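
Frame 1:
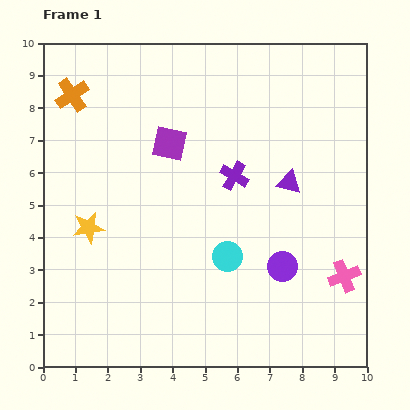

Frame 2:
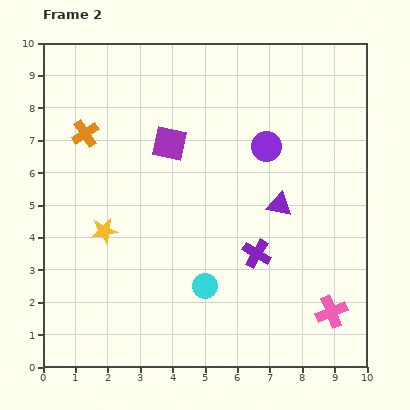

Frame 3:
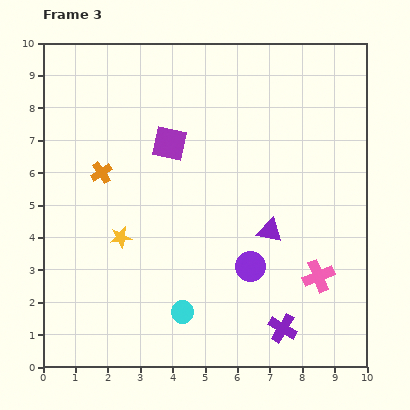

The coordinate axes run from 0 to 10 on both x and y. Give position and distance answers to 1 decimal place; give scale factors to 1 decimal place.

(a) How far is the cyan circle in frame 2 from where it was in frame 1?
1.1

The cyan circle moved from (5.7, 3.4) to (5.0, 2.5), a distance of √(0.7² + 0.9²) ≈ 1.1.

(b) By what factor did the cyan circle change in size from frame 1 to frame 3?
0.7×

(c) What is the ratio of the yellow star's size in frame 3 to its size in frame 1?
0.7×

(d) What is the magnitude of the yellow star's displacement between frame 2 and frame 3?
0.5

The yellow star moved from (1.9, 4.2) to (2.4, 4.0), a distance of √(0.5² + 0.2²) ≈ 0.5.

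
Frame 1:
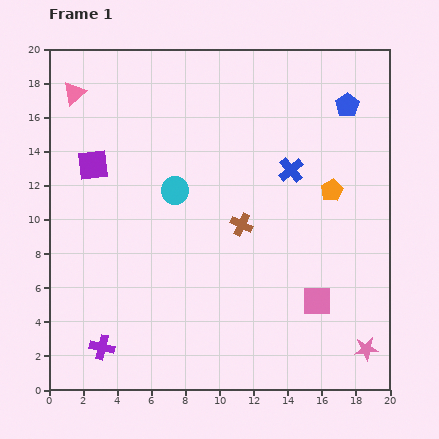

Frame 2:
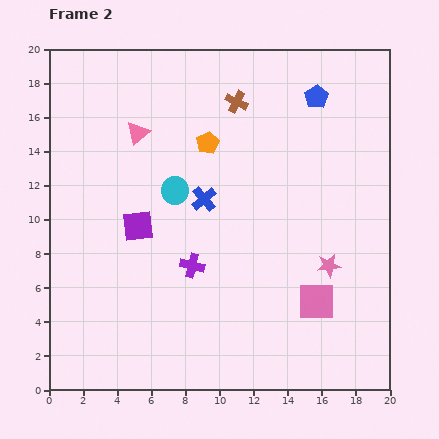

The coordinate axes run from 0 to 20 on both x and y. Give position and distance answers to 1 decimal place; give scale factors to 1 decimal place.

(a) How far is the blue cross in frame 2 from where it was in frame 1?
5.4

The blue cross moved from (14.2, 12.9) to (9.1, 11.2), a distance of √(5.1² + 1.7²) ≈ 5.4.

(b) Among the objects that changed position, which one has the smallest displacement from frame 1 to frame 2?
the blue pentagon

(moved 1.9)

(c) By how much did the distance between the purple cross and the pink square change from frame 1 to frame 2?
-5.3

Distance in frame 1: 12.9. Distance in frame 2: 7.6.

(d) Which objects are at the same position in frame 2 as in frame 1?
the cyan circle, the pink square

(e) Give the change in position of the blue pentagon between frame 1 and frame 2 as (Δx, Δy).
(-1.8, 0.5)

The blue pentagon was at (17.5, 16.7) in frame 1 and (15.7, 17.2) in frame 2.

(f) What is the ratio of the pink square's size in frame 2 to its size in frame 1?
1.3×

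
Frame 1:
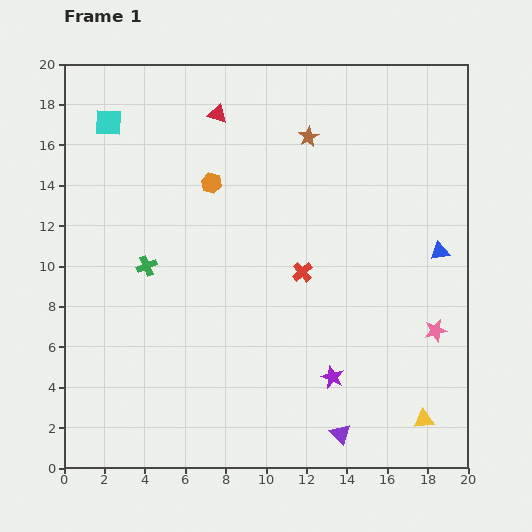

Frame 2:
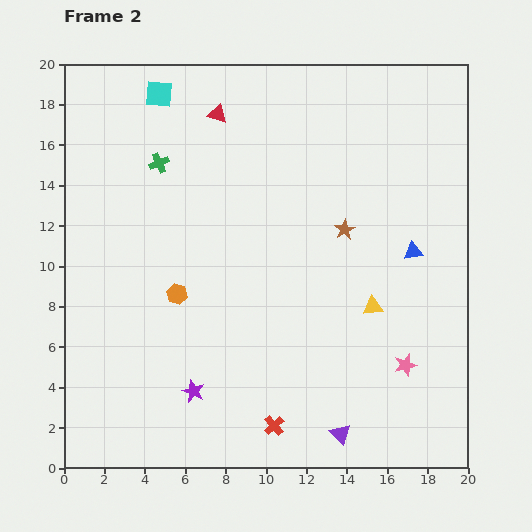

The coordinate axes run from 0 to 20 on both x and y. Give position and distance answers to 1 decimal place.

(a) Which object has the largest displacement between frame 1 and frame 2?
the red cross

(moved 7.7; next 6.9)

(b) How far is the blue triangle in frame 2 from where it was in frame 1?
1.3

The blue triangle moved from (18.6, 10.7) to (17.3, 10.7), a distance of √(1.3² + 0.0²) ≈ 1.3.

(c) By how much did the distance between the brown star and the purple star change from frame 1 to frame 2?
-1.0

Distance in frame 1: 12.0. Distance in frame 2: 11.0.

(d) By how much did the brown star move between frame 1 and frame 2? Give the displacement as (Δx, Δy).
(1.8, -4.6)

The brown star was at (12.1, 16.4) in frame 1 and (13.9, 11.8) in frame 2.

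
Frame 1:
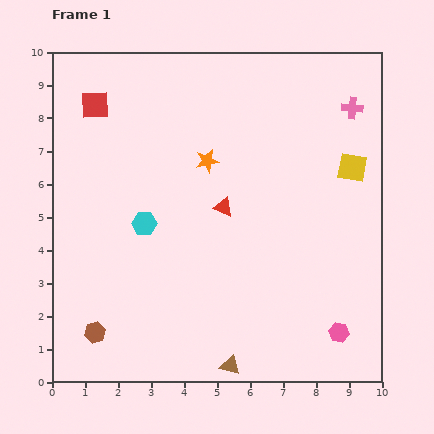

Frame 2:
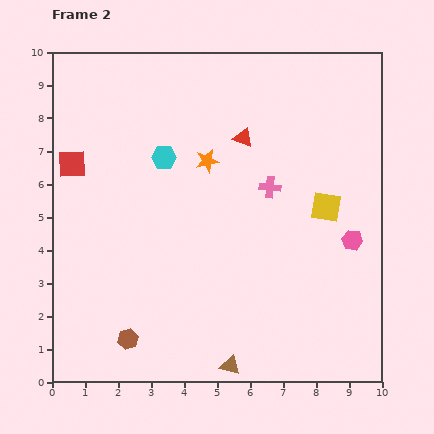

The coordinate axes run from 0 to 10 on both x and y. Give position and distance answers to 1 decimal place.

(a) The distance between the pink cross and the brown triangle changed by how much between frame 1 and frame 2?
-3.1

Distance in frame 1: 8.6. Distance in frame 2: 5.5.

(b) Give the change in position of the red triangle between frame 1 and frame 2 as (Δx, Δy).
(0.6, 2.1)

The red triangle was at (5.2, 5.3) in frame 1 and (5.8, 7.4) in frame 2.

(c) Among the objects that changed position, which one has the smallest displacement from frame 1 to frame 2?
the brown hexagon

(moved 1.0)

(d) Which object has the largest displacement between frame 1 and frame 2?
the pink cross

(moved 3.5; next 2.8)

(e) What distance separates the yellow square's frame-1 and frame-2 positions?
1.4

The yellow square moved from (9.1, 6.5) to (8.3, 5.3), a distance of √(0.8² + 1.2²) ≈ 1.4.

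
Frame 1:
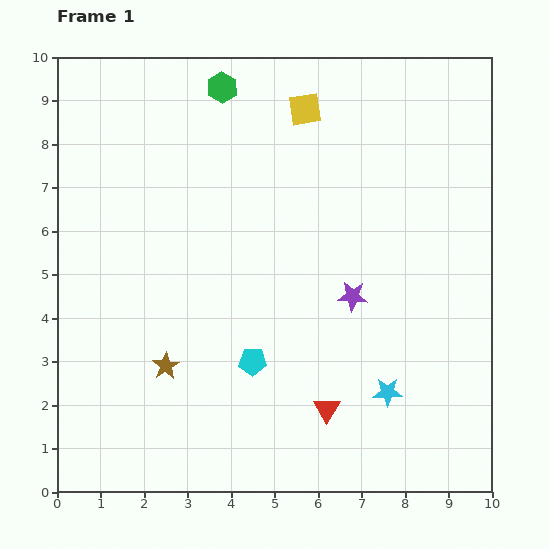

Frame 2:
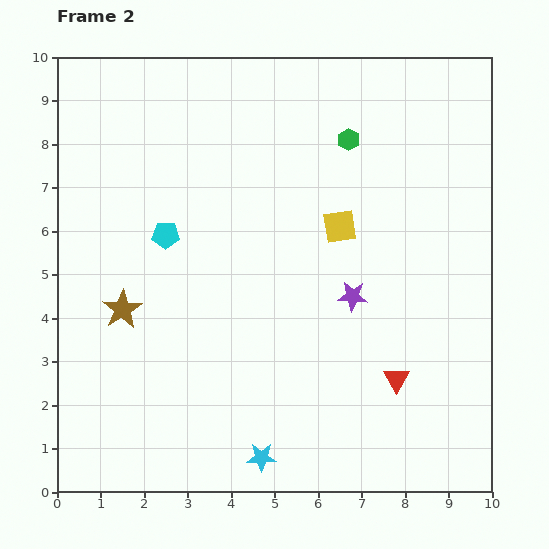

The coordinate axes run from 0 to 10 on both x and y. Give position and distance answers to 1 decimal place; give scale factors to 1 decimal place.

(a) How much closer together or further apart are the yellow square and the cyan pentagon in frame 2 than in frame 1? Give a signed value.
-1.9

Distance in frame 1: 5.9. Distance in frame 2: 4.0.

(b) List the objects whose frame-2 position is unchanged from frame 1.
the purple star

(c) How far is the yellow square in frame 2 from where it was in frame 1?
2.8

The yellow square moved from (5.7, 8.8) to (6.5, 6.1), a distance of √(0.8² + 2.7²) ≈ 2.8.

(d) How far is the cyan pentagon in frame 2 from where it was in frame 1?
3.5

The cyan pentagon moved from (4.5, 3.0) to (2.5, 5.9), a distance of √(2.0² + 2.9²) ≈ 3.5.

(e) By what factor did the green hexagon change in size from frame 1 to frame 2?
0.7×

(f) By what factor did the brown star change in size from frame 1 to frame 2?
1.4×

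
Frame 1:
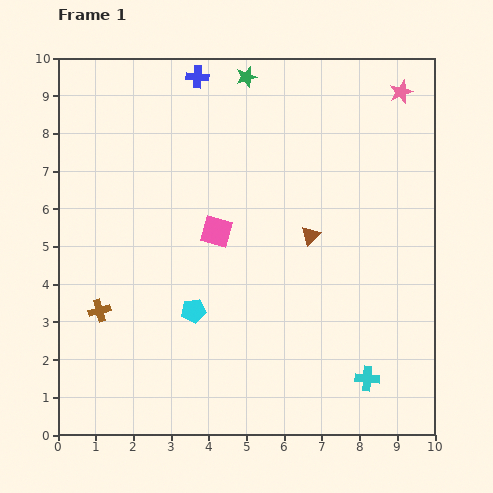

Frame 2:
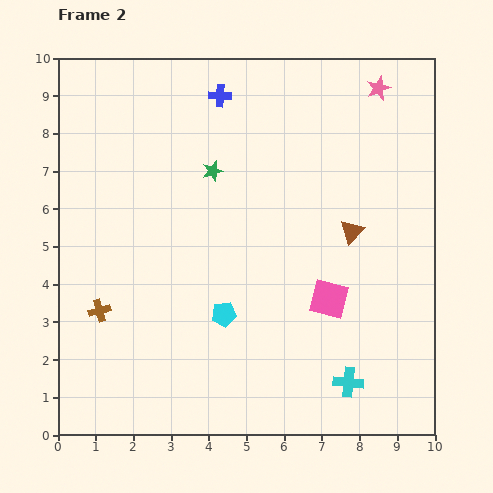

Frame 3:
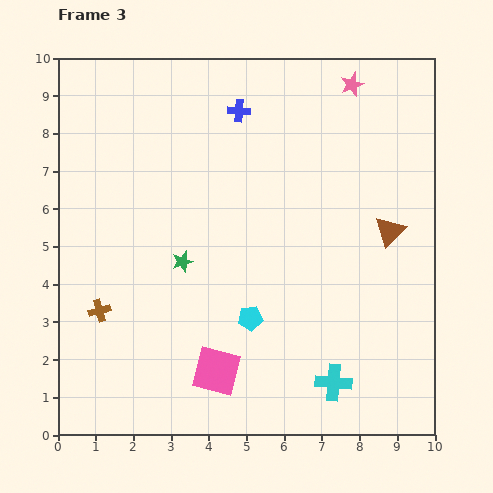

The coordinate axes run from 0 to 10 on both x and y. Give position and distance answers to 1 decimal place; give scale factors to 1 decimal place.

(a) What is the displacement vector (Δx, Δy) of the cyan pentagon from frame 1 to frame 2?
(0.8, -0.1)

The cyan pentagon was at (3.6, 3.3) in frame 1 and (4.4, 3.2) in frame 2.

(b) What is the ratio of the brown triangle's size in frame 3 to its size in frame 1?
1.6×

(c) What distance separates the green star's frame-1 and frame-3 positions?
5.2

The green star moved from (5.0, 9.5) to (3.3, 4.6), a distance of √(1.7² + 4.9²) ≈ 5.2.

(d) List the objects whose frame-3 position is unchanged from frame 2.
the brown cross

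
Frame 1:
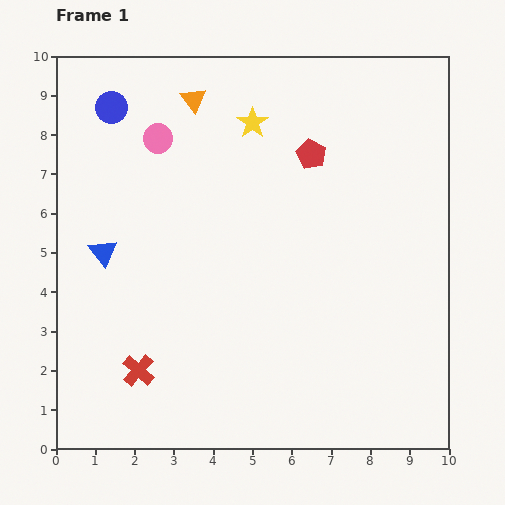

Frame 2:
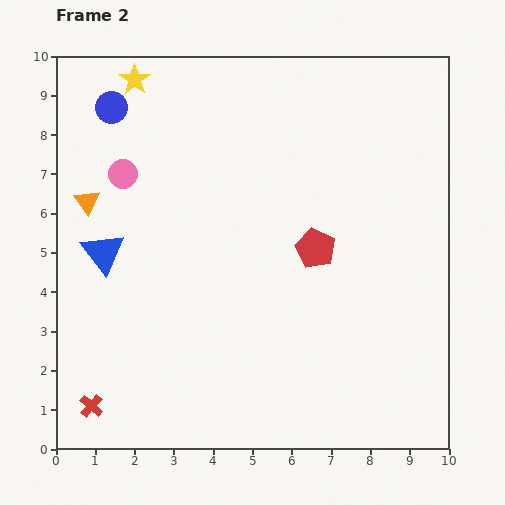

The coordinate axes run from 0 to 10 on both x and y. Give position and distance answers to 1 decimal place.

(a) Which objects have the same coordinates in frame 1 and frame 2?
the blue circle, the blue triangle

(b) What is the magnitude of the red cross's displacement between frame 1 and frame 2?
1.5

The red cross moved from (2.1, 2.0) to (0.9, 1.1), a distance of √(1.2² + 0.9²) ≈ 1.5.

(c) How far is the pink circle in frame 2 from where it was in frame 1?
1.3

The pink circle moved from (2.6, 7.9) to (1.7, 7.0), a distance of √(0.9² + 0.9²) ≈ 1.3.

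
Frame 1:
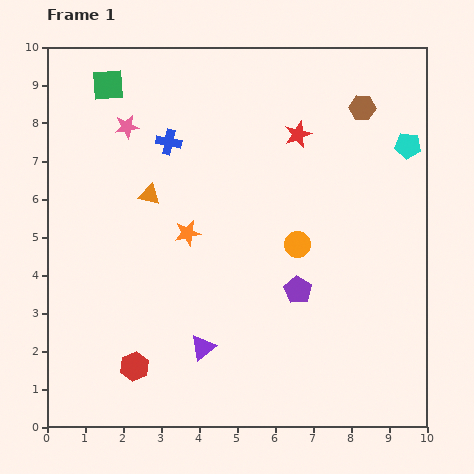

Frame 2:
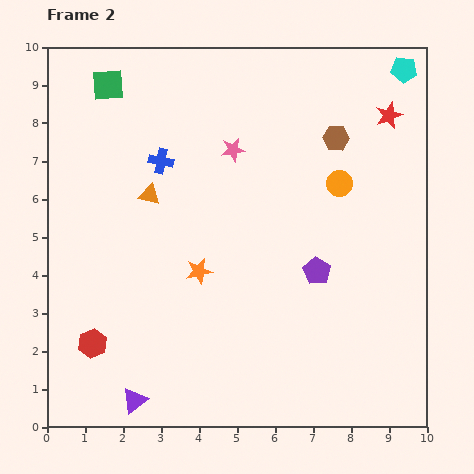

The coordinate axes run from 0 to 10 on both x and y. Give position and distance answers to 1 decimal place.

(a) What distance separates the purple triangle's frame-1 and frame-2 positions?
2.3

The purple triangle moved from (4.1, 2.1) to (2.3, 0.7), a distance of √(1.8² + 1.4²) ≈ 2.3.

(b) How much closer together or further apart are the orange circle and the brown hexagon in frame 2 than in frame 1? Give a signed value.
-2.8

Distance in frame 1: 4.0. Distance in frame 2: 1.2.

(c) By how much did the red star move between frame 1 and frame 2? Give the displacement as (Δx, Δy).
(2.4, 0.5)

The red star was at (6.6, 7.7) in frame 1 and (9.0, 8.2) in frame 2.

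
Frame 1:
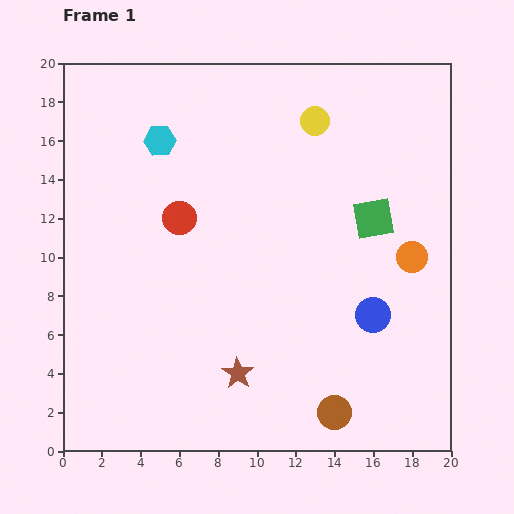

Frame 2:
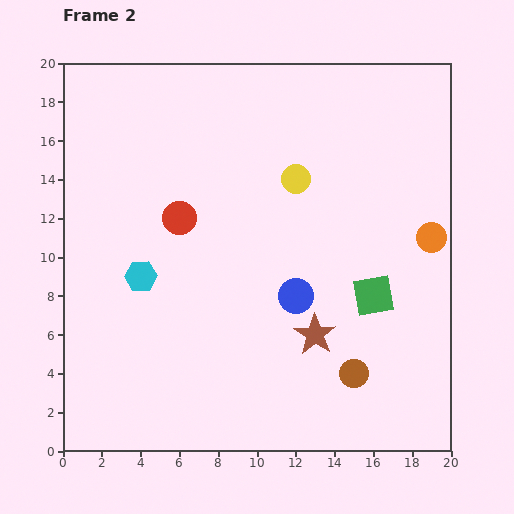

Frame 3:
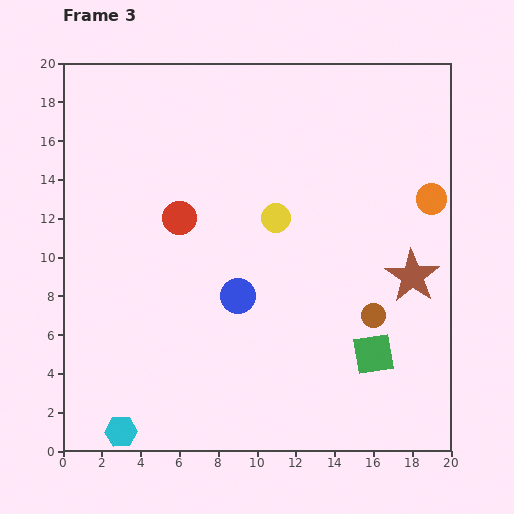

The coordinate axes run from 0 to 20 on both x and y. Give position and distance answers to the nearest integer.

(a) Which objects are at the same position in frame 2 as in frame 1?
the red circle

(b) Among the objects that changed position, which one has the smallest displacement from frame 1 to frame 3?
the orange circle

(moved 3)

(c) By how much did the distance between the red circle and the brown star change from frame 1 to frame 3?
+3

Distance in frame 1: 9. Distance in frame 3: 12.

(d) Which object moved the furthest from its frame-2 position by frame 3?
the cyan hexagon

(moved 8; next 6)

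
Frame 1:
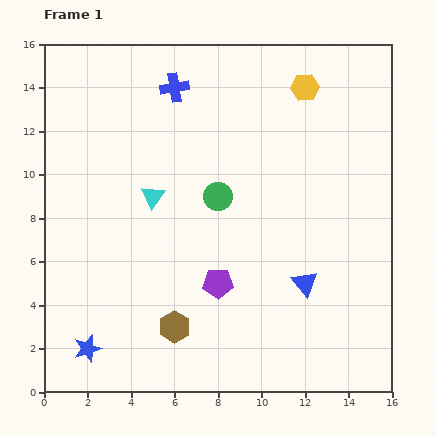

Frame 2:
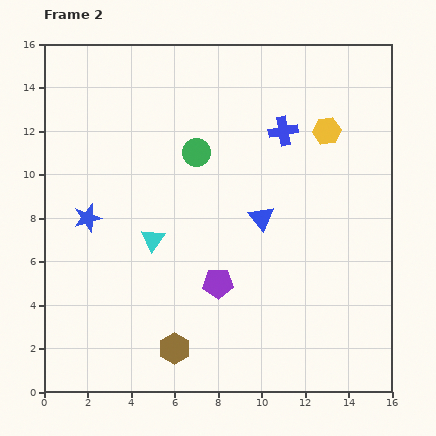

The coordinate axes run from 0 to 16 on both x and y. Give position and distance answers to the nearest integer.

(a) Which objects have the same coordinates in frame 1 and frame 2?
the purple pentagon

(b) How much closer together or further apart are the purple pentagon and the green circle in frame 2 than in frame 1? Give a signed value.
+2

Distance in frame 1: 4. Distance in frame 2: 6.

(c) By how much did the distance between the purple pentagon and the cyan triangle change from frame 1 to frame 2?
-1

Distance in frame 1: 5. Distance in frame 2: 4.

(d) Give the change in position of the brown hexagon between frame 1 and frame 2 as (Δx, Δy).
(0, -1)

The brown hexagon was at (6, 3) in frame 1 and (6, 2) in frame 2.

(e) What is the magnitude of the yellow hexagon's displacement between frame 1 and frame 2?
2

The yellow hexagon moved from (12, 14) to (13, 12), a distance of √(1² + 2²) ≈ 2.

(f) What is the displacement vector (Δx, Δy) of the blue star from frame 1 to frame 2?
(0, 6)

The blue star was at (2, 2) in frame 1 and (2, 8) in frame 2.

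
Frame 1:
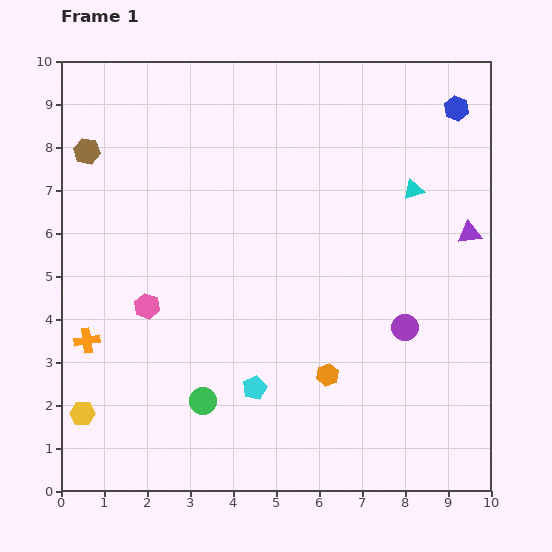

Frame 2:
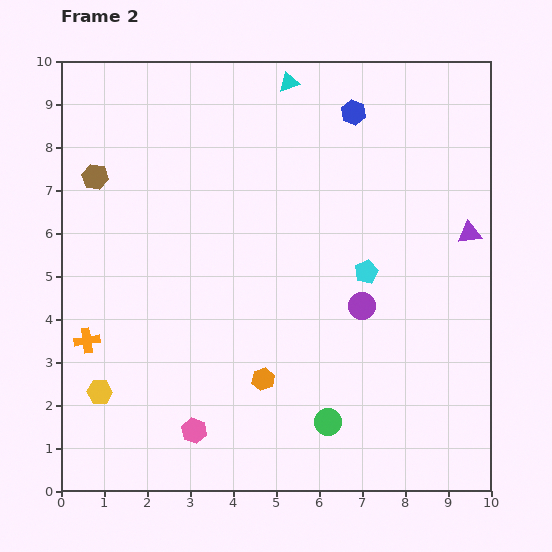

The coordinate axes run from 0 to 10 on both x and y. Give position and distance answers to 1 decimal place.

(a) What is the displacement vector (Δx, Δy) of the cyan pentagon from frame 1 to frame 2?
(2.6, 2.7)

The cyan pentagon was at (4.5, 2.4) in frame 1 and (7.1, 5.1) in frame 2.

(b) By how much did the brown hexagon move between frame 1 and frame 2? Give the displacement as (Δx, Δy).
(0.2, -0.6)

The brown hexagon was at (0.6, 7.9) in frame 1 and (0.8, 7.3) in frame 2.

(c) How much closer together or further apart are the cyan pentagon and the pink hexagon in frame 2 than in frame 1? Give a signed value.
+2.3

Distance in frame 1: 3.1. Distance in frame 2: 5.4.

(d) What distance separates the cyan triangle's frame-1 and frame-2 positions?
3.8

The cyan triangle moved from (8.2, 7.0) to (5.3, 9.5), a distance of √(2.9² + 2.5²) ≈ 3.8.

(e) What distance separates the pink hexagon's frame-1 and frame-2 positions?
3.1

The pink hexagon moved from (2.0, 4.3) to (3.1, 1.4), a distance of √(1.1² + 2.9²) ≈ 3.1.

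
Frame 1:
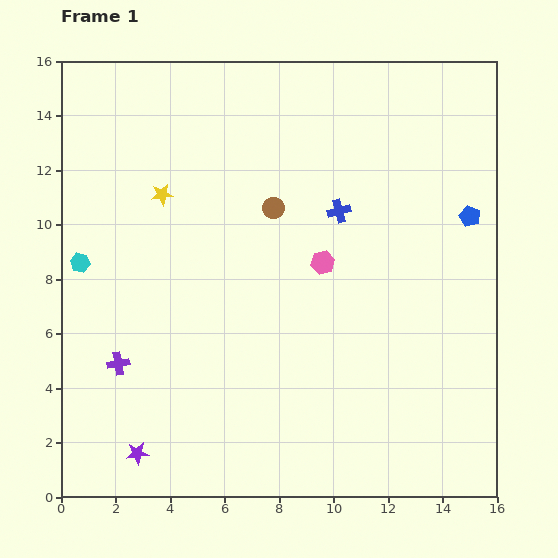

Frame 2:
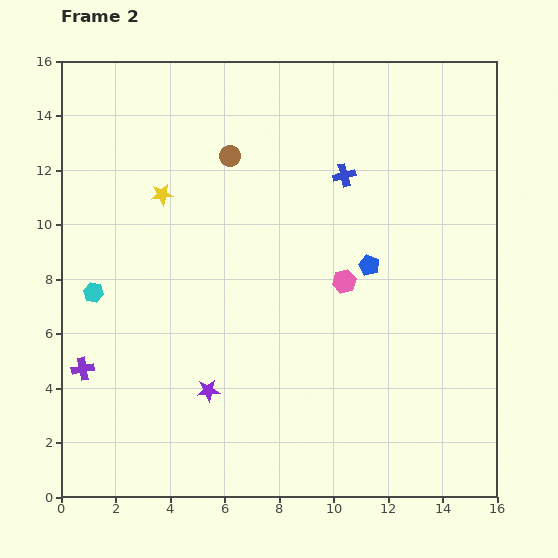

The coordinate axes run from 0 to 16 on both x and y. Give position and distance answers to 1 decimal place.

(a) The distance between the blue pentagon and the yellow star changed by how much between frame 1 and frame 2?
-3.3

Distance in frame 1: 11.3. Distance in frame 2: 8.0.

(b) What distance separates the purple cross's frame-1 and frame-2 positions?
1.3

The purple cross moved from (2.1, 4.9) to (0.8, 4.7), a distance of √(1.3² + 0.2²) ≈ 1.3.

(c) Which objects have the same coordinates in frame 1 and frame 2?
the yellow star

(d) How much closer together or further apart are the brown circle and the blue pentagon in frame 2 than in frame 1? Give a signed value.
-0.7

Distance in frame 1: 7.2. Distance in frame 2: 6.5.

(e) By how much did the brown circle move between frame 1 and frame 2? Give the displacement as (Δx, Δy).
(-1.6, 1.9)

The brown circle was at (7.8, 10.6) in frame 1 and (6.2, 12.5) in frame 2.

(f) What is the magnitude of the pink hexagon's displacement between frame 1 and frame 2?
1.1

The pink hexagon moved from (9.6, 8.6) to (10.4, 7.9), a distance of √(0.8² + 0.7²) ≈ 1.1.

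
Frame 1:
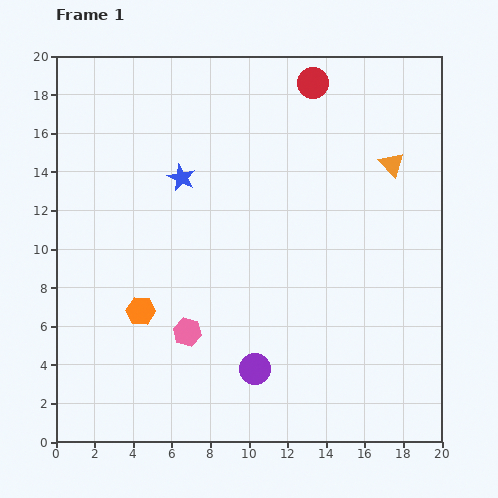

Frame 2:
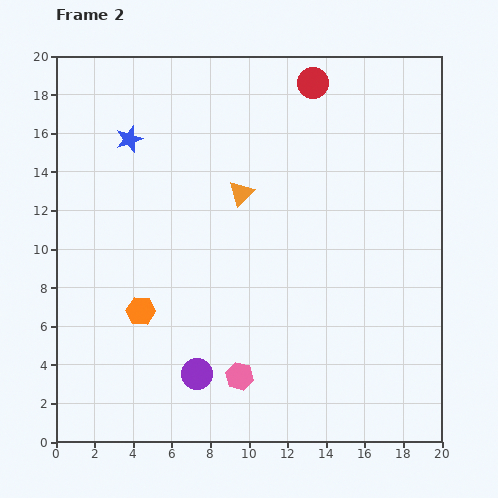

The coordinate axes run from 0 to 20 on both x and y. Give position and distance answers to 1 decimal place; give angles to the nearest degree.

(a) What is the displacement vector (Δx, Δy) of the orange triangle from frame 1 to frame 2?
(-7.8, -1.5)

The orange triangle was at (17.4, 14.4) in frame 1 and (9.6, 12.9) in frame 2.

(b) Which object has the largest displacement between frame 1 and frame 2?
the orange triangle

(moved 7.9; next 3.5)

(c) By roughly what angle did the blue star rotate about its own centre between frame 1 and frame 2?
29° clockwise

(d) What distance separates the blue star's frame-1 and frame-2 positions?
3.4

The blue star moved from (6.5, 13.7) to (3.8, 15.7), a distance of √(2.7² + 2.0²) ≈ 3.4.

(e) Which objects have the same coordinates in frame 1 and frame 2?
the orange hexagon, the red circle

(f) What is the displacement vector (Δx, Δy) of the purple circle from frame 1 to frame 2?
(-3.0, -0.3)

The purple circle was at (10.3, 3.8) in frame 1 and (7.3, 3.5) in frame 2.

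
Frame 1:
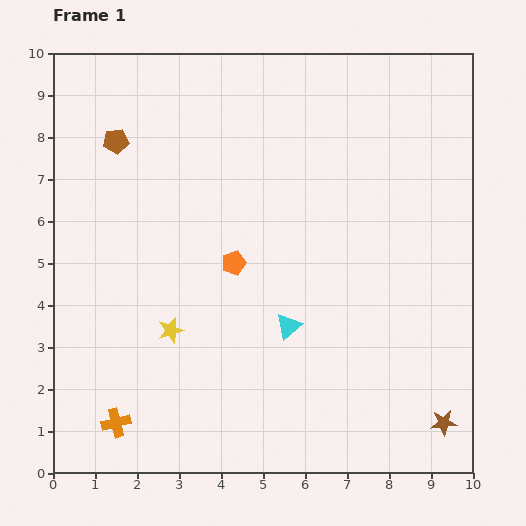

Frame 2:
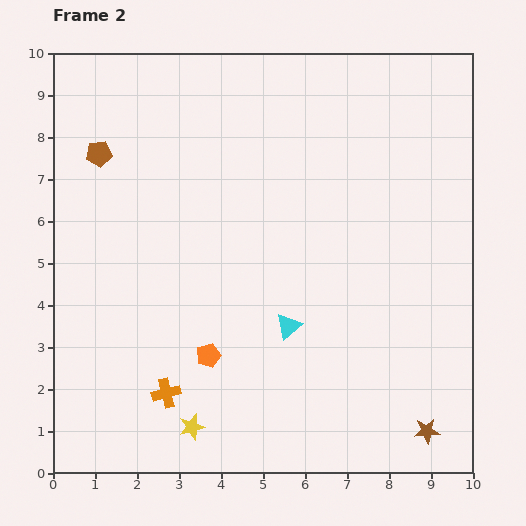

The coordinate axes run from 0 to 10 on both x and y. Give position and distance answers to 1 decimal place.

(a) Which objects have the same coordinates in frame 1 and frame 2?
the cyan triangle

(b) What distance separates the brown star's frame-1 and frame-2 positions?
0.4

The brown star moved from (9.3, 1.2) to (8.9, 1.0), a distance of √(0.4² + 0.2²) ≈ 0.4.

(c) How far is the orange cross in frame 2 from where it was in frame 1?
1.4

The orange cross moved from (1.5, 1.2) to (2.7, 1.9), a distance of √(1.2² + 0.7²) ≈ 1.4.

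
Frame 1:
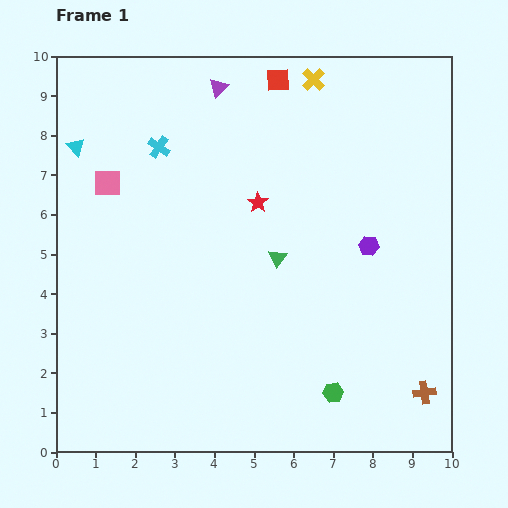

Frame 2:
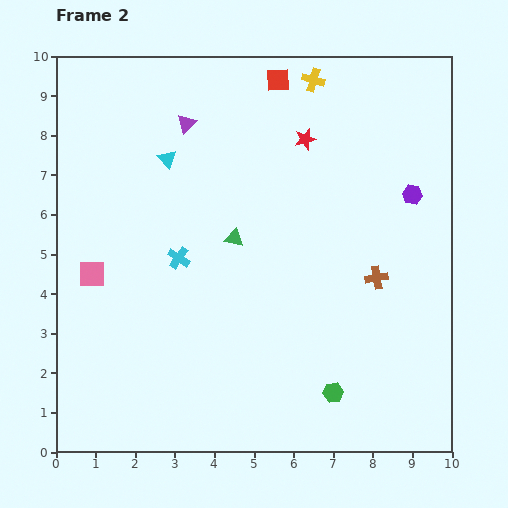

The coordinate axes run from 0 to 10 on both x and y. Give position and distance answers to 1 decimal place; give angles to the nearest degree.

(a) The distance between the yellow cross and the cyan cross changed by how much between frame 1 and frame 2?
+1.3

Distance in frame 1: 4.3. Distance in frame 2: 5.6.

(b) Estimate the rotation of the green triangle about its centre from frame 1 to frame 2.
52° counter-clockwise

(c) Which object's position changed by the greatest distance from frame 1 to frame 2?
the brown cross

(moved 3.1; next 2.8)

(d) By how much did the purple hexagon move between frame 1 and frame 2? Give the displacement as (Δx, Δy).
(1.1, 1.3)

The purple hexagon was at (7.9, 5.2) in frame 1 and (9.0, 6.5) in frame 2.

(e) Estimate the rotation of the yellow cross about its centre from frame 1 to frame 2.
30° counter-clockwise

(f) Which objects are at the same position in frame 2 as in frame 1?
the red square, the green hexagon, the yellow cross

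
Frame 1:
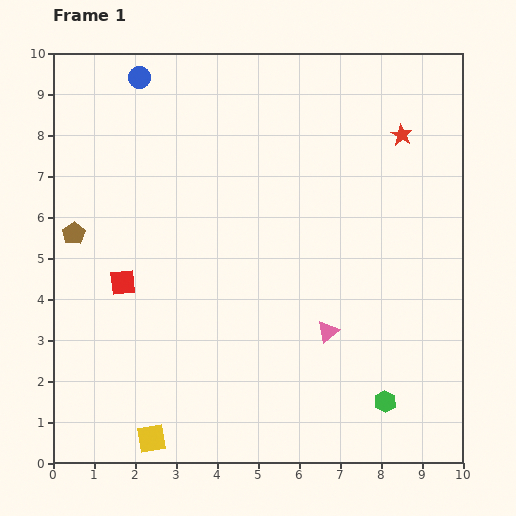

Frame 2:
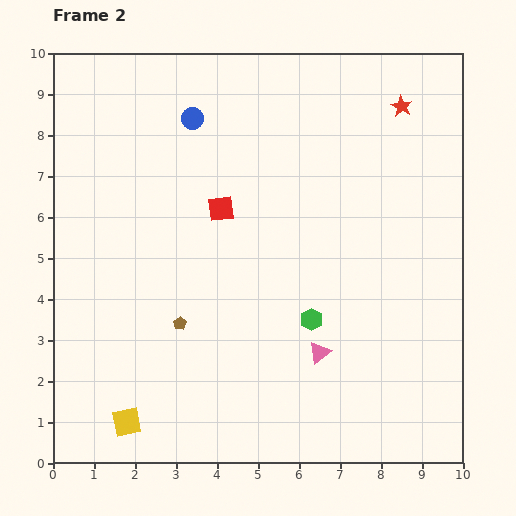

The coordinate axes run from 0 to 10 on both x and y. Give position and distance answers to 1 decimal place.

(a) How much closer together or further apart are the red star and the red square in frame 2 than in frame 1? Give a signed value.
-2.6

Distance in frame 1: 7.7. Distance in frame 2: 5.1.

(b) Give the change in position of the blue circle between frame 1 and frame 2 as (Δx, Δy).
(1.3, -1.0)

The blue circle was at (2.1, 9.4) in frame 1 and (3.4, 8.4) in frame 2.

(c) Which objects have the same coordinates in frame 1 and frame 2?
none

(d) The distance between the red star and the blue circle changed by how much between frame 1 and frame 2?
-1.5

Distance in frame 1: 6.6. Distance in frame 2: 5.1.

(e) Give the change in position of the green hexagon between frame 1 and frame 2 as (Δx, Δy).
(-1.8, 2.0)

The green hexagon was at (8.1, 1.5) in frame 1 and (6.3, 3.5) in frame 2.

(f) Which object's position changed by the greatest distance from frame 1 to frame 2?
the brown pentagon

(moved 3.4; next 3.0)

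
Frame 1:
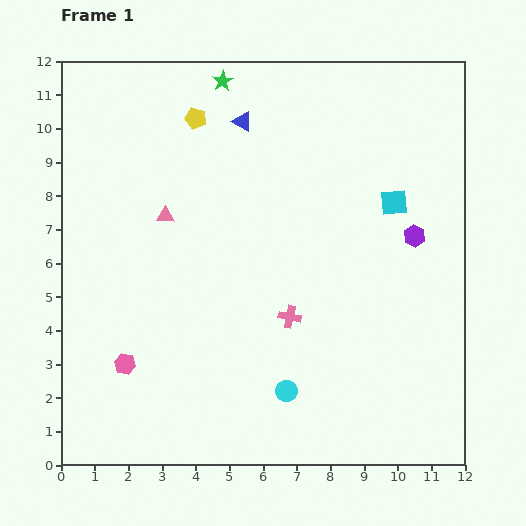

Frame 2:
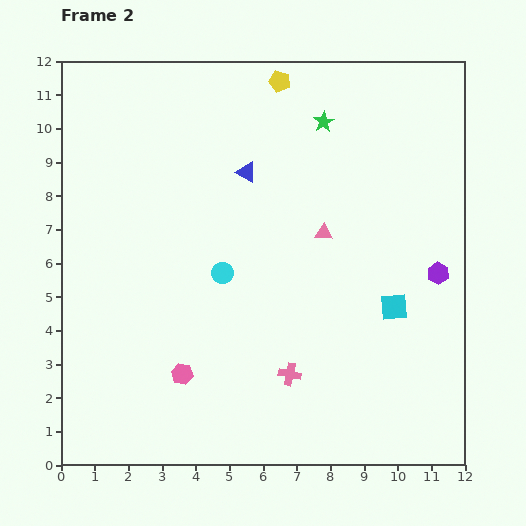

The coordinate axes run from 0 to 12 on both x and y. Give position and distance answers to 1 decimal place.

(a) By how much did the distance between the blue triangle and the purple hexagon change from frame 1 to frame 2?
+0.3

Distance in frame 1: 6.1. Distance in frame 2: 6.4.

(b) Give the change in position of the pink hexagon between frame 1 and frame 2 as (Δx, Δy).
(1.7, -0.3)

The pink hexagon was at (1.9, 3.0) in frame 1 and (3.6, 2.7) in frame 2.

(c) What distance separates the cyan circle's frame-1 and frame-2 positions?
4.0

The cyan circle moved from (6.7, 2.2) to (4.8, 5.7), a distance of √(1.9² + 3.5²) ≈ 4.0.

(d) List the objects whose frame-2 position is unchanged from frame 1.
none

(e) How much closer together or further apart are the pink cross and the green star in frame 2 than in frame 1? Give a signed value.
+0.3

Distance in frame 1: 7.3. Distance in frame 2: 7.6.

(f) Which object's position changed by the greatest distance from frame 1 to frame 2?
the pink triangle

(moved 4.7; next 4.0)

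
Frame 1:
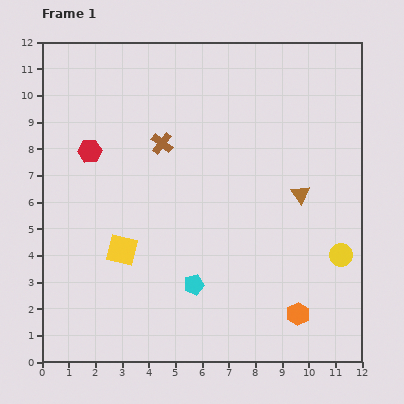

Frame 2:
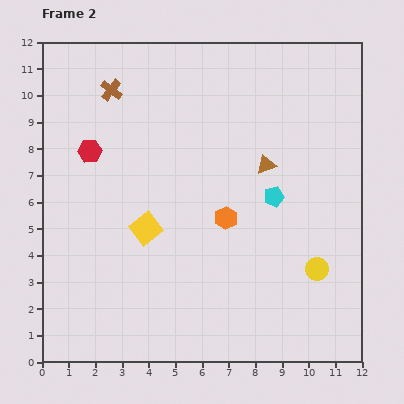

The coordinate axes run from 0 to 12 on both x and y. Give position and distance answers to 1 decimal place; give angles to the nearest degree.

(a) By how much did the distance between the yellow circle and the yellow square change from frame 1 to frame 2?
-1.6

Distance in frame 1: 8.2. Distance in frame 2: 6.6.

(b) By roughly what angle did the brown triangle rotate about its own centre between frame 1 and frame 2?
45° clockwise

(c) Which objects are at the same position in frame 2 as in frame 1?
the red hexagon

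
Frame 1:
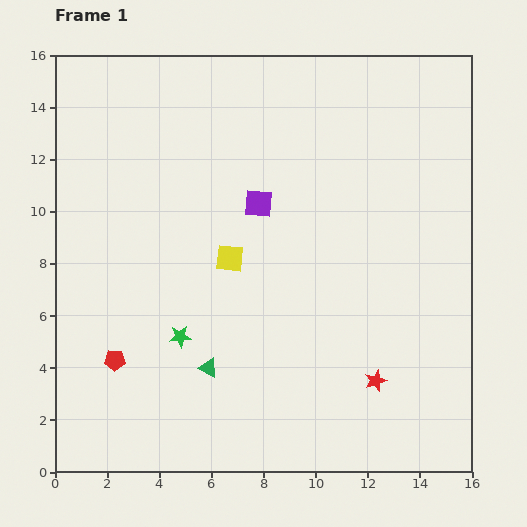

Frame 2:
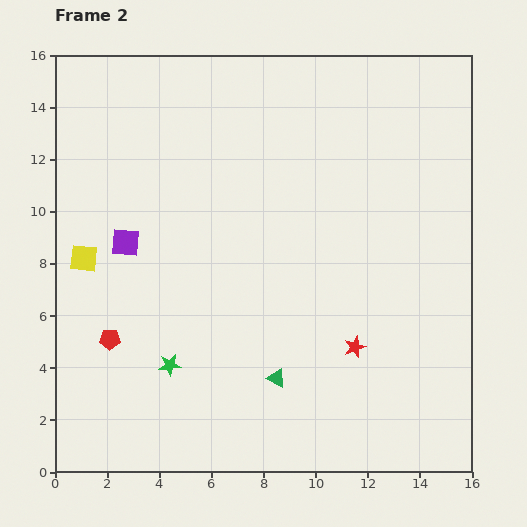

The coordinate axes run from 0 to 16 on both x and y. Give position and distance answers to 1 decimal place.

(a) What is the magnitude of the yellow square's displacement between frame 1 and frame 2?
5.6

The yellow square moved from (6.7, 8.2) to (1.1, 8.2), a distance of √(5.6² + 0.0²) ≈ 5.6.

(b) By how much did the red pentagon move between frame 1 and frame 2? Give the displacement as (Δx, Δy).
(-0.2, 0.8)

The red pentagon was at (2.3, 4.3) in frame 1 and (2.1, 5.1) in frame 2.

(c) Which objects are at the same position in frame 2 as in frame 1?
none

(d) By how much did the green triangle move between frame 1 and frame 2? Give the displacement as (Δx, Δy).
(2.6, -0.4)

The green triangle was at (5.9, 4.0) in frame 1 and (8.5, 3.6) in frame 2.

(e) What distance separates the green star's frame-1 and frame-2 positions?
1.2

The green star moved from (4.8, 5.2) to (4.4, 4.1), a distance of √(0.4² + 1.1²) ≈ 1.2.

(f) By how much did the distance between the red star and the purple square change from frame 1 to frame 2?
+1.5

Distance in frame 1: 8.2. Distance in frame 2: 9.7.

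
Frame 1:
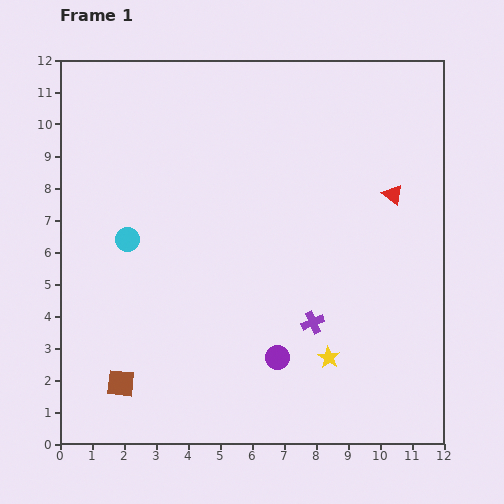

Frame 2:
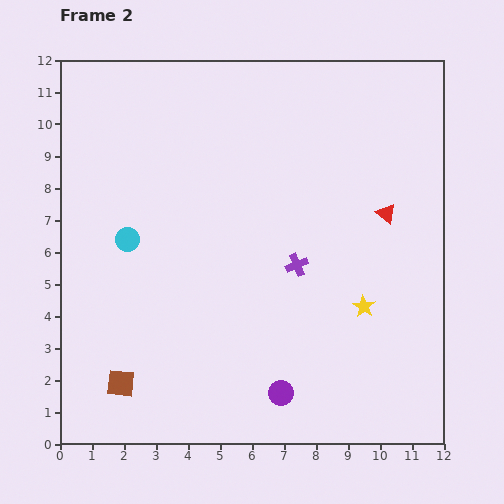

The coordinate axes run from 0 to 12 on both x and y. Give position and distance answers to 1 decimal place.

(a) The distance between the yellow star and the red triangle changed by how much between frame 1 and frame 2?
-2.5

Distance in frame 1: 5.5. Distance in frame 2: 3.0.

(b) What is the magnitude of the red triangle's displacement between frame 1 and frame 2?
0.6

The red triangle moved from (10.4, 7.8) to (10.2, 7.2), a distance of √(0.2² + 0.6²) ≈ 0.6.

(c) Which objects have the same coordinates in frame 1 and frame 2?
the brown square, the cyan circle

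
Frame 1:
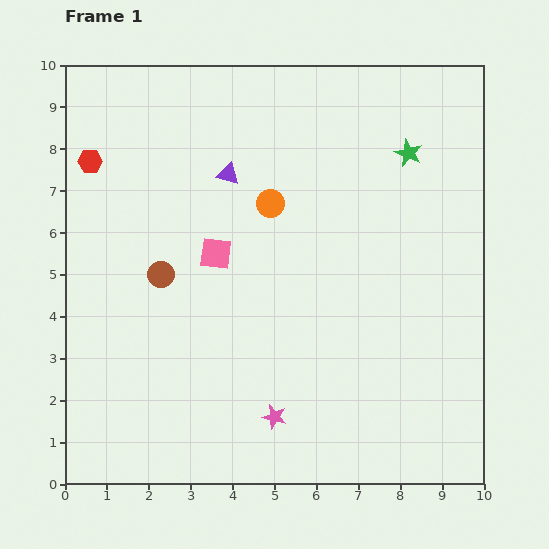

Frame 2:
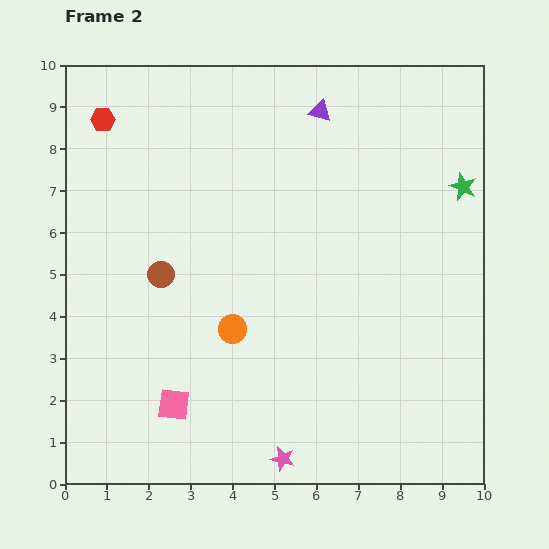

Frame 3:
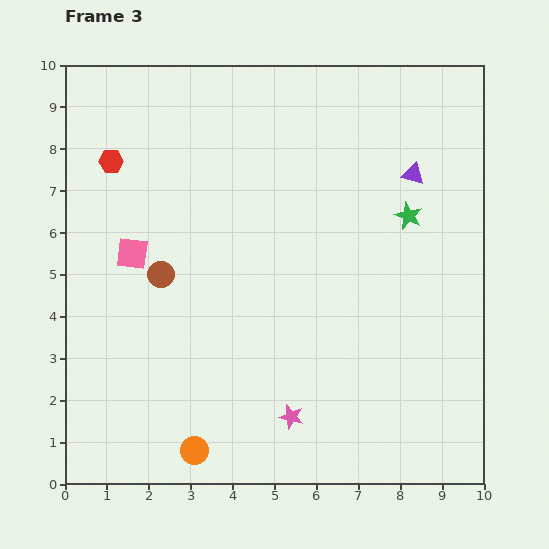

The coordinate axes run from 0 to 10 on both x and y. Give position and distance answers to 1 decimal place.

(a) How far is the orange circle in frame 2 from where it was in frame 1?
3.1

The orange circle moved from (4.9, 6.7) to (4.0, 3.7), a distance of √(0.9² + 3.0²) ≈ 3.1.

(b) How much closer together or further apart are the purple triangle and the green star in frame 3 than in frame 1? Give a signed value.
-3.3

Distance in frame 1: 4.3. Distance in frame 3: 1.0.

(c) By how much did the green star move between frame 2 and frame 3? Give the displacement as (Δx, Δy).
(-1.3, -0.7)

The green star was at (9.5, 7.1) in frame 2 and (8.2, 6.4) in frame 3.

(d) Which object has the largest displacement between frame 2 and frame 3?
the pink square

(moved 3.7; next 3.0)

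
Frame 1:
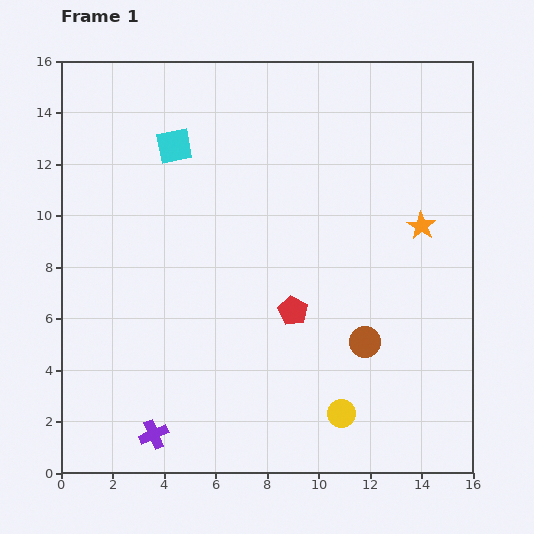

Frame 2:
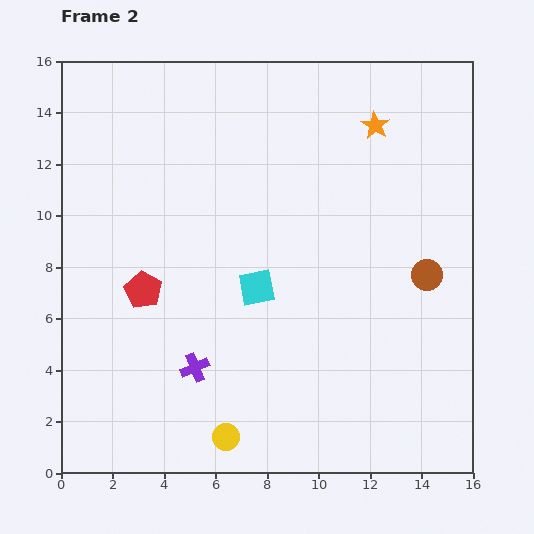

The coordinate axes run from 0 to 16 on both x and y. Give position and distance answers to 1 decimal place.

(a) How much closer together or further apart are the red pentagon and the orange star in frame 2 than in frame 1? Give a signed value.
+5.0

Distance in frame 1: 6.0. Distance in frame 2: 11.0.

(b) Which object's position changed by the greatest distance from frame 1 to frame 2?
the cyan square

(moved 6.4; next 5.9)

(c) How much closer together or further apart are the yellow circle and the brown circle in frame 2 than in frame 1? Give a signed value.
+7.1

Distance in frame 1: 2.9. Distance in frame 2: 10.0.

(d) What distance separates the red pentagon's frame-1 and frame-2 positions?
5.9

The red pentagon moved from (9.0, 6.3) to (3.2, 7.1), a distance of √(5.8² + 0.8²) ≈ 5.9.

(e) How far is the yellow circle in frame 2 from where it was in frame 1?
4.6

The yellow circle moved from (10.9, 2.3) to (6.4, 1.4), a distance of √(4.5² + 0.9²) ≈ 4.6.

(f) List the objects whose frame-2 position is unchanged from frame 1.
none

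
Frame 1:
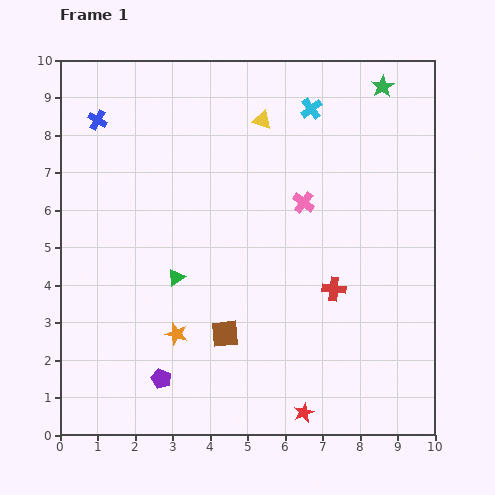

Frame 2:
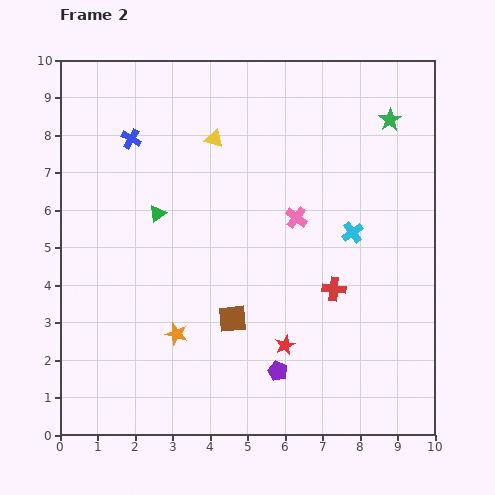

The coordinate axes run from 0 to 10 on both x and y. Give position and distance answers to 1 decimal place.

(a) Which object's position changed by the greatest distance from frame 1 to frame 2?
the cyan cross

(moved 3.5; next 3.1)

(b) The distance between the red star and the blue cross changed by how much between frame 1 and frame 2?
-2.6

Distance in frame 1: 9.5. Distance in frame 2: 6.9.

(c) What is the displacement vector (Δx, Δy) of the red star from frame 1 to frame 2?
(-0.5, 1.8)

The red star was at (6.5, 0.6) in frame 1 and (6.0, 2.4) in frame 2.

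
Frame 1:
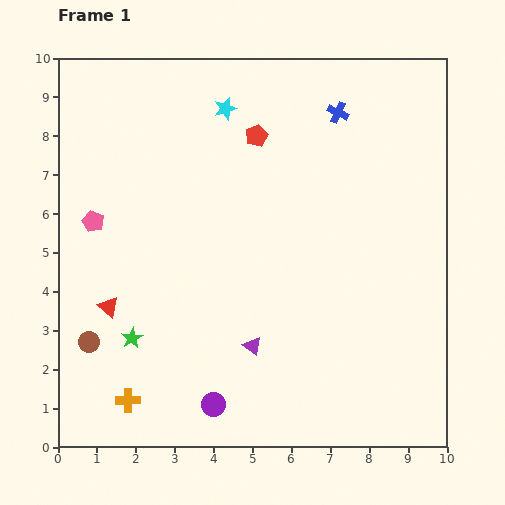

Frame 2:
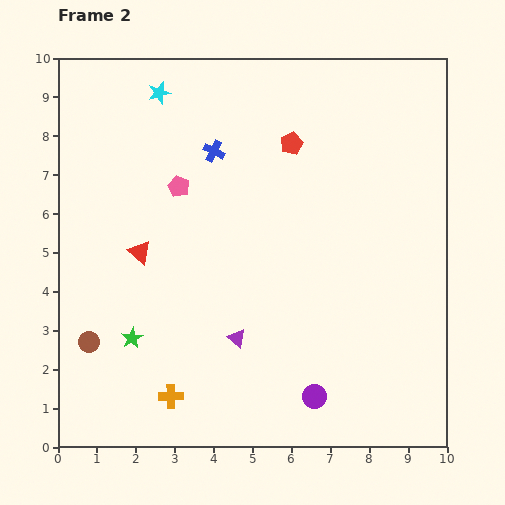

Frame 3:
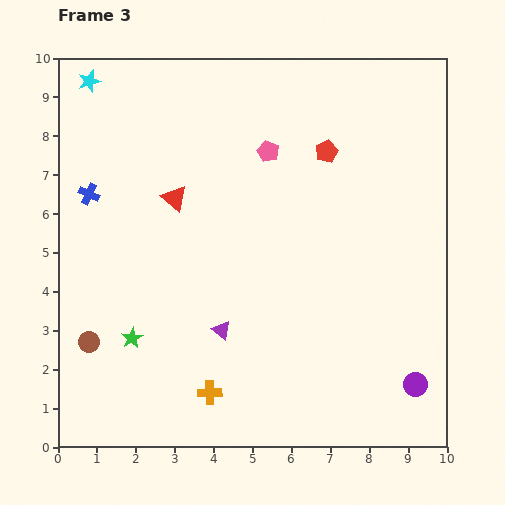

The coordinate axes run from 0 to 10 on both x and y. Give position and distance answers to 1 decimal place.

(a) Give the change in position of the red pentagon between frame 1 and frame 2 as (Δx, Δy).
(0.9, -0.2)

The red pentagon was at (5.1, 8.0) in frame 1 and (6.0, 7.8) in frame 2.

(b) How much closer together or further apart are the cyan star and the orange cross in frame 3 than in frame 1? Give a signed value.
+0.7

Distance in frame 1: 7.9. Distance in frame 3: 8.6.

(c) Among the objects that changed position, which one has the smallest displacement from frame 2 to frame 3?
the purple triangle

(moved 0.4)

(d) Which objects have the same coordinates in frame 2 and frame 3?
the green star, the brown circle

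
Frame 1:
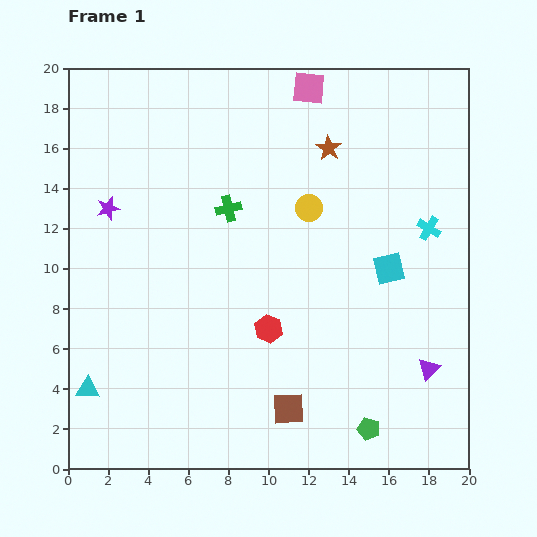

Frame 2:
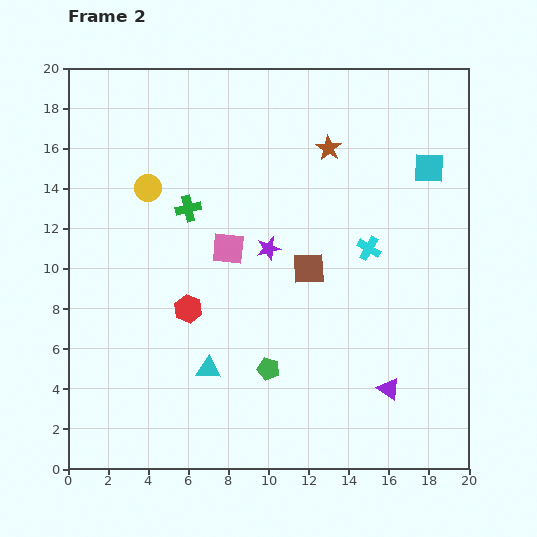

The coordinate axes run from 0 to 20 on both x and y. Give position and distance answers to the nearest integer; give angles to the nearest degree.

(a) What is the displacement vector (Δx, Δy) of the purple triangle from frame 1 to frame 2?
(-2, -1)

The purple triangle was at (18, 5) in frame 1 and (16, 4) in frame 2.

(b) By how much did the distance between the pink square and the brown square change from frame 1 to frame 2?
-12

Distance in frame 1: 16. Distance in frame 2: 4.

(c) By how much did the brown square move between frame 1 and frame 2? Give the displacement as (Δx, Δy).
(1, 7)

The brown square was at (11, 3) in frame 1 and (12, 10) in frame 2.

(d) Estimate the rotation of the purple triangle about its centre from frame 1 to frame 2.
39° counter-clockwise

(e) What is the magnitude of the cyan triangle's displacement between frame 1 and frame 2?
6

The cyan triangle moved from (1, 4) to (7, 5), a distance of √(6² + 1²) ≈ 6.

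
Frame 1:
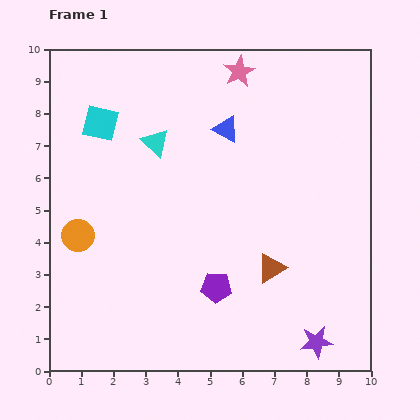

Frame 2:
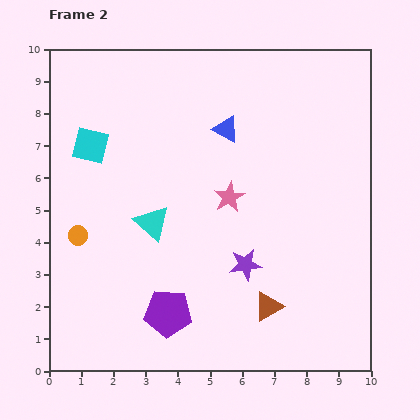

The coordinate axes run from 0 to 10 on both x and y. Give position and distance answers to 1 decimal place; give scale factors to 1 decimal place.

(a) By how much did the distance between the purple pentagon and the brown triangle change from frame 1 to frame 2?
+1.3

Distance in frame 1: 1.8. Distance in frame 2: 3.1.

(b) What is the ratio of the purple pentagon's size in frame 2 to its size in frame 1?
1.6×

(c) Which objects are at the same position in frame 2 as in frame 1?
the blue triangle, the orange circle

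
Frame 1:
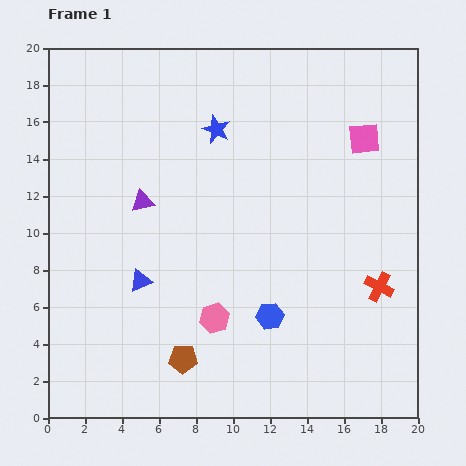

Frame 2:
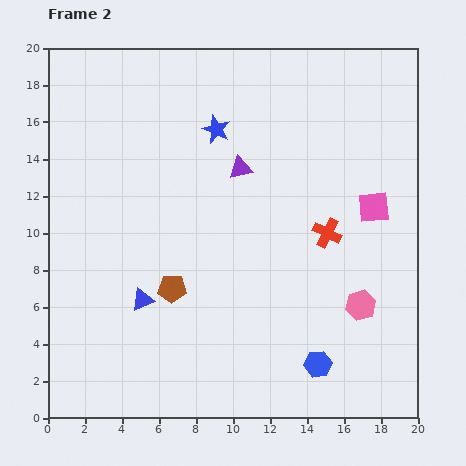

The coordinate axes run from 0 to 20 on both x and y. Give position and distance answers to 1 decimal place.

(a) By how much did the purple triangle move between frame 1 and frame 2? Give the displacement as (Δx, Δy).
(5.3, 1.8)

The purple triangle was at (5.1, 11.7) in frame 1 and (10.4, 13.5) in frame 2.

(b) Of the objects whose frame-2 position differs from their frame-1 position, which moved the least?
the blue triangle

(moved 1.0)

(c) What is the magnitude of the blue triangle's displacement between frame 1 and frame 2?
1.0

The blue triangle moved from (5.0, 7.4) to (5.1, 6.4), a distance of √(0.1² + 1.0²) ≈ 1.0.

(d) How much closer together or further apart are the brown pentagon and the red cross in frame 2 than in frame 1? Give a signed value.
-2.4

Distance in frame 1: 11.3. Distance in frame 2: 8.9.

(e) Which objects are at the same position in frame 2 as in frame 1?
the blue star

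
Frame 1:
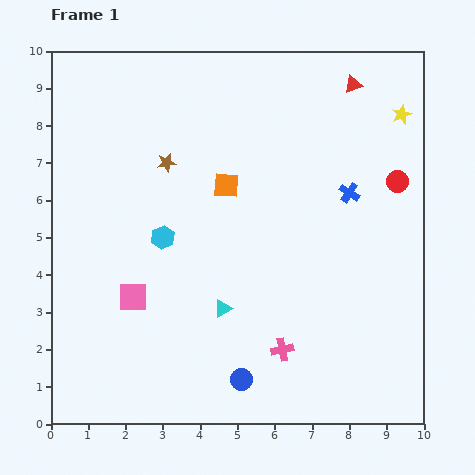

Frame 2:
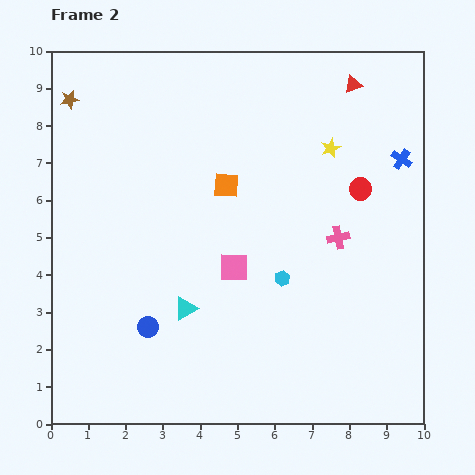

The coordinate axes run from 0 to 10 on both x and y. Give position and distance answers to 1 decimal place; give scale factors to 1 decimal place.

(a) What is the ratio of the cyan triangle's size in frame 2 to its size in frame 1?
1.4×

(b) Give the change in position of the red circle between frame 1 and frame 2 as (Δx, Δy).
(-1.0, -0.2)

The red circle was at (9.3, 6.5) in frame 1 and (8.3, 6.3) in frame 2.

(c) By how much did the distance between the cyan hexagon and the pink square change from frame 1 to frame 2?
-0.5

Distance in frame 1: 1.8. Distance in frame 2: 1.3.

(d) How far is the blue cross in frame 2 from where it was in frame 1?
1.7

The blue cross moved from (8.0, 6.2) to (9.4, 7.1), a distance of √(1.4² + 0.9²) ≈ 1.7.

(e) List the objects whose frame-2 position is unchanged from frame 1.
the orange square, the red triangle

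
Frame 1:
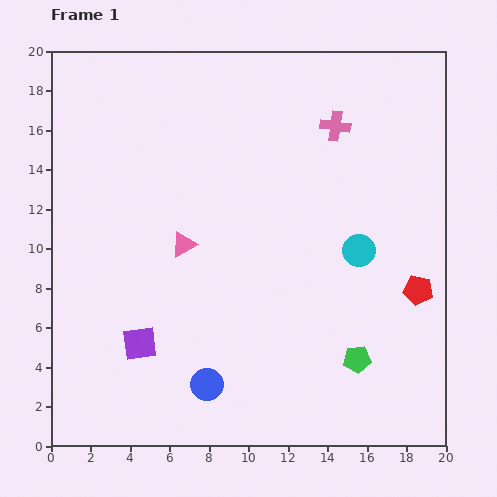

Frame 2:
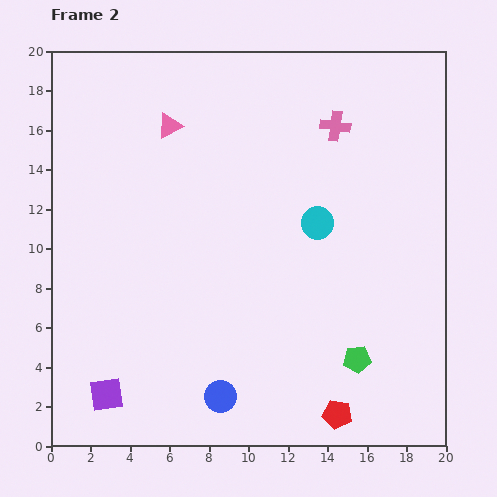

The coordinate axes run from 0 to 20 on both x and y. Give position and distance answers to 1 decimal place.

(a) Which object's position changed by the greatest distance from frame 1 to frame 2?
the red pentagon

(moved 7.5; next 6.0)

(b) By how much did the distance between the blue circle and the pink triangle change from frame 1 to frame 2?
+6.7

Distance in frame 1: 7.2. Distance in frame 2: 13.9.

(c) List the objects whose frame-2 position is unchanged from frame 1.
the green pentagon, the pink cross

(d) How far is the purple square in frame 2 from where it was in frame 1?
3.1

The purple square moved from (4.5, 5.2) to (2.8, 2.6), a distance of √(1.7² + 2.6²) ≈ 3.1.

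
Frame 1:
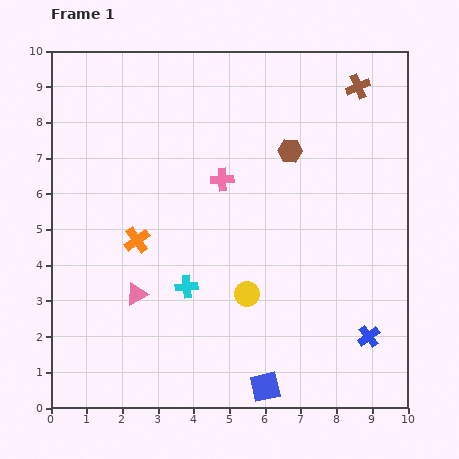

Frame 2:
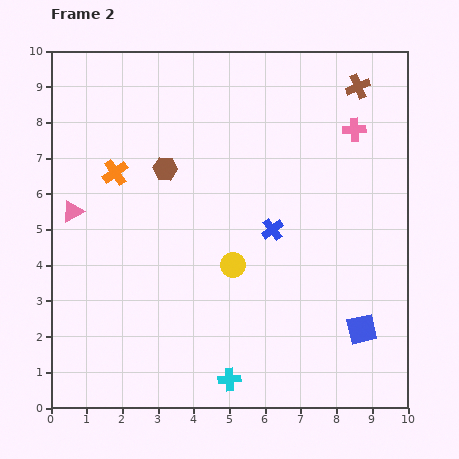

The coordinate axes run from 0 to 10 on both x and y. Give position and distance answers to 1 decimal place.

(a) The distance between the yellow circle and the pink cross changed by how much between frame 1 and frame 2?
+1.8

Distance in frame 1: 3.3. Distance in frame 2: 5.1.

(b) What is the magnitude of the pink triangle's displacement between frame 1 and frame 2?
2.9

The pink triangle moved from (2.4, 3.2) to (0.6, 5.5), a distance of √(1.8² + 2.3²) ≈ 2.9.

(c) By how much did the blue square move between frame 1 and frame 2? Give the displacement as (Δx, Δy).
(2.7, 1.6)

The blue square was at (6.0, 0.6) in frame 1 and (8.7, 2.2) in frame 2.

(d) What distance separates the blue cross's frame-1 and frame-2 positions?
4.0

The blue cross moved from (8.9, 2.0) to (6.2, 5.0), a distance of √(2.7² + 3.0²) ≈ 4.0.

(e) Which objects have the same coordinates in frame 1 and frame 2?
the brown cross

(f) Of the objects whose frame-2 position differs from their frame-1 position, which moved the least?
the yellow circle

(moved 0.9)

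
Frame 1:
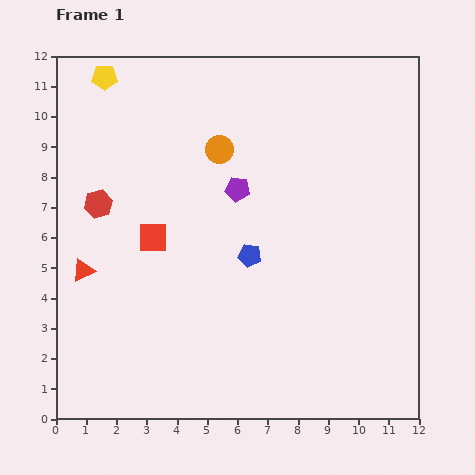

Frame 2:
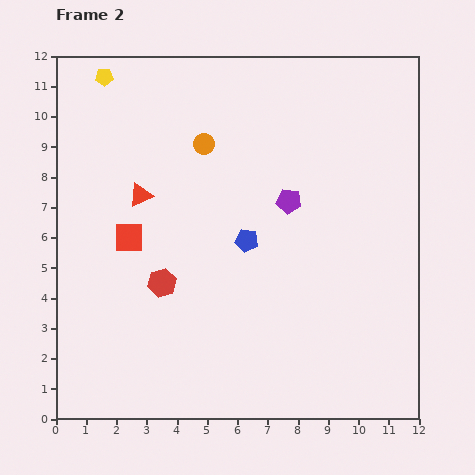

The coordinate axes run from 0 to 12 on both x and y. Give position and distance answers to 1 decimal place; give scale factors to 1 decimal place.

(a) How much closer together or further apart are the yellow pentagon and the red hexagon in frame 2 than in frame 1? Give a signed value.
+2.9

Distance in frame 1: 4.2. Distance in frame 2: 7.1.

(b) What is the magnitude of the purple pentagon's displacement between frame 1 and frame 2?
1.7

The purple pentagon moved from (6.0, 7.6) to (7.7, 7.2), a distance of √(1.7² + 0.4²) ≈ 1.7.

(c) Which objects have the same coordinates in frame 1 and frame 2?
the yellow pentagon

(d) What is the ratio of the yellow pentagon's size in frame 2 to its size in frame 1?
0.7×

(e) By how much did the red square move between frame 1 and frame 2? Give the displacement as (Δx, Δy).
(-0.8, 0.0)

The red square was at (3.2, 6.0) in frame 1 and (2.4, 6.0) in frame 2.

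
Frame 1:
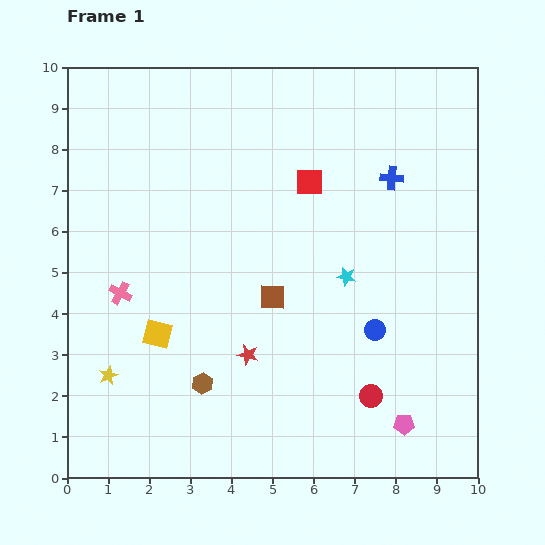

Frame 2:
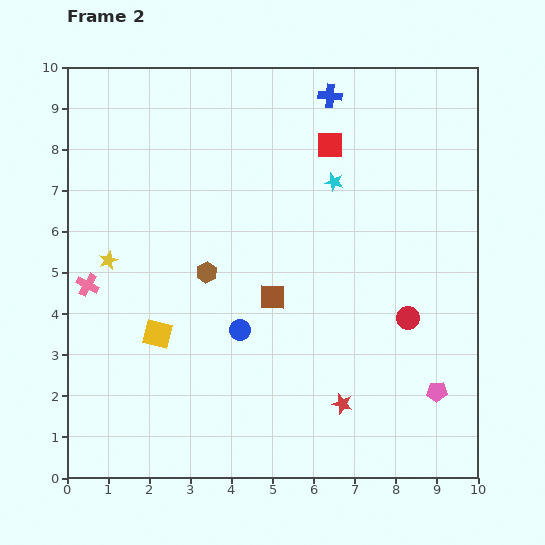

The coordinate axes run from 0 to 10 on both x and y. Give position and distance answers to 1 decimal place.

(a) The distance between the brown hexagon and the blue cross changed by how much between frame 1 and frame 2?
-1.6

Distance in frame 1: 6.8. Distance in frame 2: 5.2.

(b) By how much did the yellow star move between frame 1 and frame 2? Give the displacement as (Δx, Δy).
(0.0, 2.8)

The yellow star was at (1.0, 2.5) in frame 1 and (1.0, 5.3) in frame 2.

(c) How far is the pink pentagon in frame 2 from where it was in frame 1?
1.1

The pink pentagon moved from (8.2, 1.3) to (9.0, 2.1), a distance of √(0.8² + 0.8²) ≈ 1.1.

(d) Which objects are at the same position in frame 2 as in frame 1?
the yellow square, the brown square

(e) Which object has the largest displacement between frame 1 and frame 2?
the blue circle

(moved 3.3; next 2.8)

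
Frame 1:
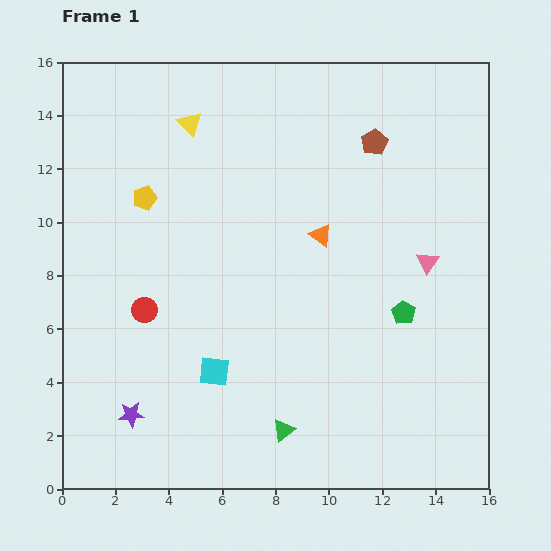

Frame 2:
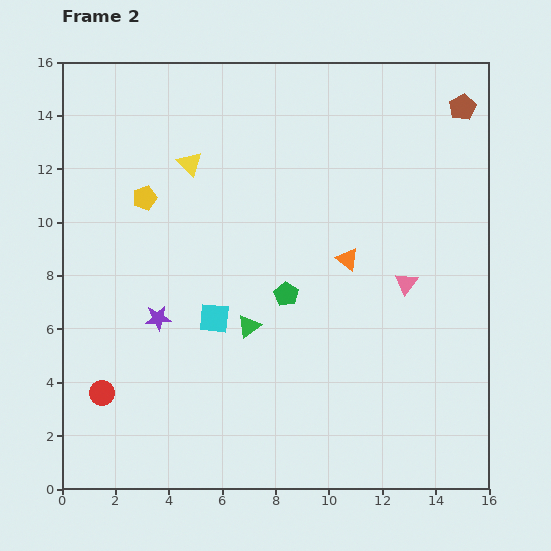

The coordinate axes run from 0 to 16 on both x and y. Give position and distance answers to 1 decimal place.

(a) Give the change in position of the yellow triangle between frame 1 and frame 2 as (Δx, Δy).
(0.0, -1.5)

The yellow triangle was at (4.8, 13.7) in frame 1 and (4.8, 12.2) in frame 2.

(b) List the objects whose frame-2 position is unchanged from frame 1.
the yellow pentagon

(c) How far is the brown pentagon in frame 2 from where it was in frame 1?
3.5

The brown pentagon moved from (11.7, 13.0) to (15.0, 14.3), a distance of √(3.3² + 1.3²) ≈ 3.5.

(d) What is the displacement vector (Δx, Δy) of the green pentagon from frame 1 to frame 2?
(-4.4, 0.7)

The green pentagon was at (12.8, 6.6) in frame 1 and (8.4, 7.3) in frame 2.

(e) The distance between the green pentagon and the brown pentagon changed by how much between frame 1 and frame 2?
+3.1

Distance in frame 1: 6.5. Distance in frame 2: 9.6.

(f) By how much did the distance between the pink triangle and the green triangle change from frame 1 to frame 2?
-2.2

Distance in frame 1: 8.3. Distance in frame 2: 6.1.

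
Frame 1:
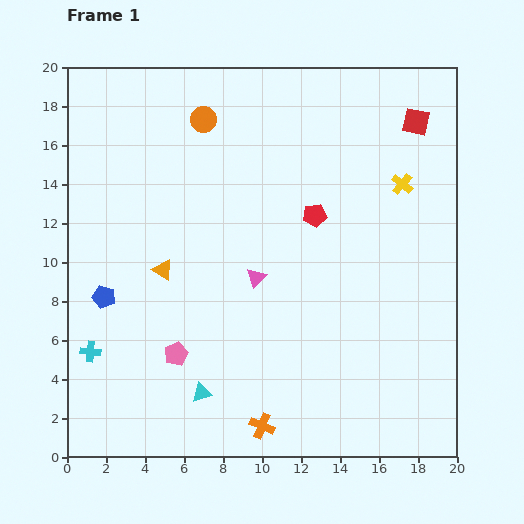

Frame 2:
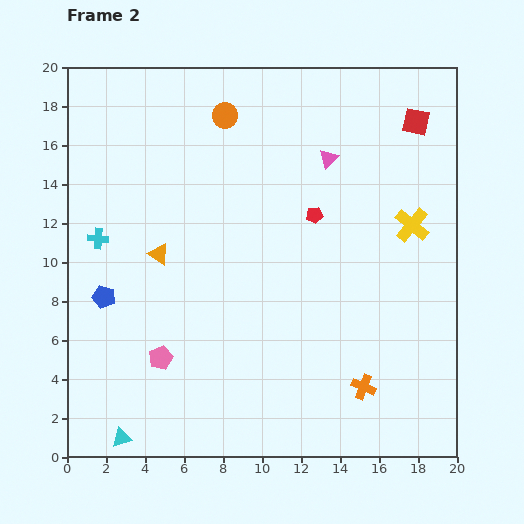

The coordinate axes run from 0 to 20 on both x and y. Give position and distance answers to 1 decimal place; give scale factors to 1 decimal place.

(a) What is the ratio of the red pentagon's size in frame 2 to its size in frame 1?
0.7×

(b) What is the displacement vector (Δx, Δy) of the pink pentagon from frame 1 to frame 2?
(-0.8, -0.2)

The pink pentagon was at (5.6, 5.3) in frame 1 and (4.8, 5.1) in frame 2.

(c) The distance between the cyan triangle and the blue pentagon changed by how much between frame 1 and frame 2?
+0.3

Distance in frame 1: 7.0. Distance in frame 2: 7.3.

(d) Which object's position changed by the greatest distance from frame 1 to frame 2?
the pink triangle

(moved 7.1; next 5.8)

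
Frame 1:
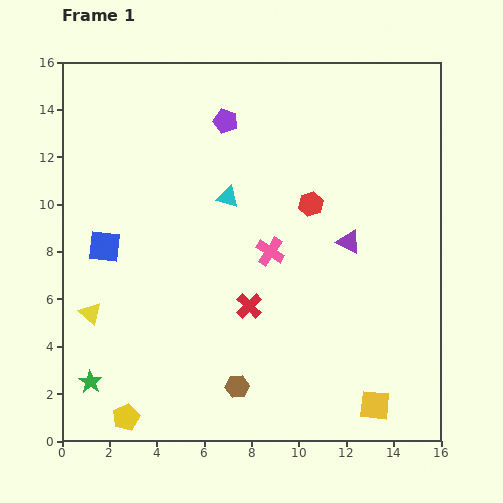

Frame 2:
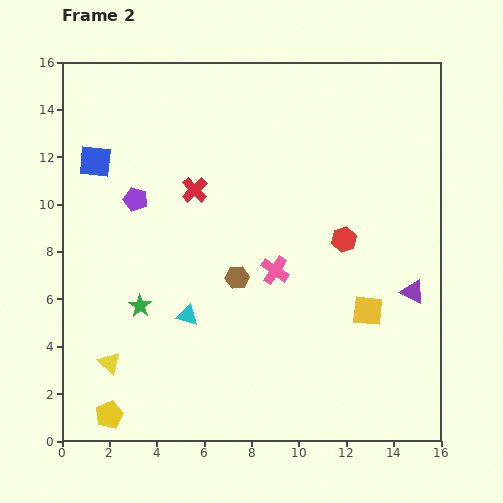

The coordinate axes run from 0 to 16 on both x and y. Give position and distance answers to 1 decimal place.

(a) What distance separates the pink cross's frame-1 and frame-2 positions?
0.8

The pink cross moved from (8.8, 8.0) to (9.0, 7.2), a distance of √(0.2² + 0.8²) ≈ 0.8.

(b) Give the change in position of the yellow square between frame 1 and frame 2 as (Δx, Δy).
(-0.3, 4.0)

The yellow square was at (13.2, 1.5) in frame 1 and (12.9, 5.5) in frame 2.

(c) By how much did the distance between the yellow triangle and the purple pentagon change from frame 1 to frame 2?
-2.9

Distance in frame 1: 9.9. Distance in frame 2: 7.0.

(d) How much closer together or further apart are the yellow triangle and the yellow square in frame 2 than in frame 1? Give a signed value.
-1.5

Distance in frame 1: 12.6. Distance in frame 2: 11.1.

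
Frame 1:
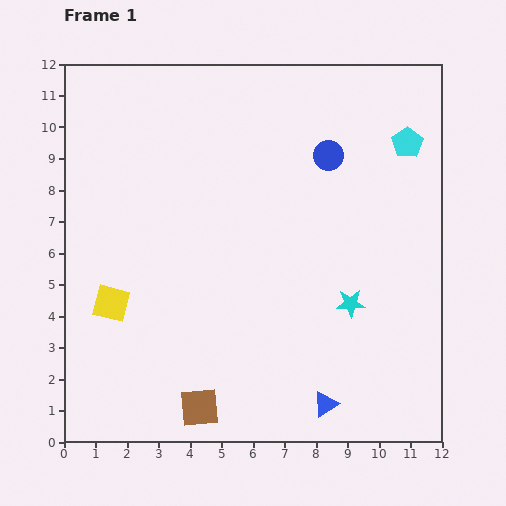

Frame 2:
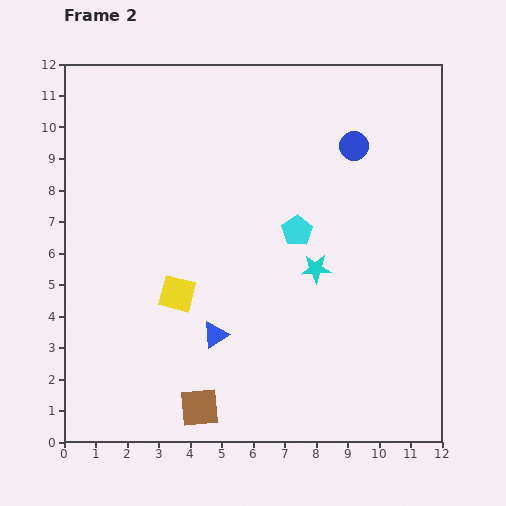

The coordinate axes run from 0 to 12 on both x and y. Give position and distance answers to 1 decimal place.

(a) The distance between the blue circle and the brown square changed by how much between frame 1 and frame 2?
+0.6

Distance in frame 1: 9.0. Distance in frame 2: 9.6.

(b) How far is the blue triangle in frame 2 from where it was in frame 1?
4.1

The blue triangle moved from (8.3, 1.2) to (4.8, 3.4), a distance of √(3.5² + 2.2²) ≈ 4.1.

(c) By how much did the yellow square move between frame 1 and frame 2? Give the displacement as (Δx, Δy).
(2.1, 0.3)

The yellow square was at (1.5, 4.4) in frame 1 and (3.6, 4.7) in frame 2.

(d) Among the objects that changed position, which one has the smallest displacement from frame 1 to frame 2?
the blue circle

(moved 0.9)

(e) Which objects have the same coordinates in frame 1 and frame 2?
the brown square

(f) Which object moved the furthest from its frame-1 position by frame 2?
the cyan pentagon

(moved 4.5; next 4.1)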